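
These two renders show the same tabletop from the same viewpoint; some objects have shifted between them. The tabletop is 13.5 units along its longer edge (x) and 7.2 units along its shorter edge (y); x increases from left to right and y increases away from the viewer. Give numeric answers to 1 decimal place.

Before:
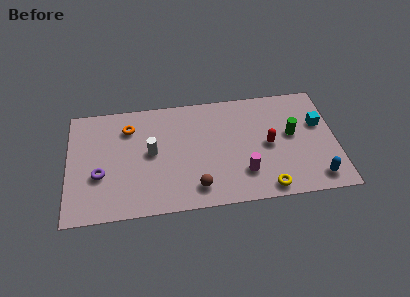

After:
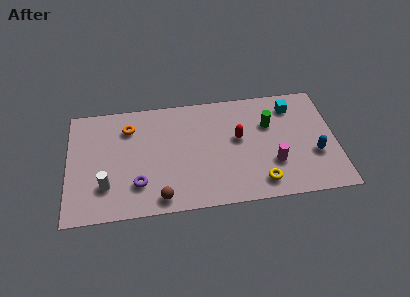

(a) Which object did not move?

the orange torus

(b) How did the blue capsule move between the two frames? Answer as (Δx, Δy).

(0.0, 1.5)

From the two frames, the blue capsule sits at roughly (12.4, 1.1) before and (12.4, 2.6) after.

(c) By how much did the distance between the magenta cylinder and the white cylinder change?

+3.4

The distance was about 5.0 in the first image and 8.4 in the second, so they moved 3.4 units further apart.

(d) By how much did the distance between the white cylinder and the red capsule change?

+1.1

The distance was about 5.9 in the first image and 7.0 in the second, so they moved 1.1 units further apart.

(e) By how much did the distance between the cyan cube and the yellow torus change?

+0.3

The distance was about 4.6 in the first image and 4.9 in the second, so they moved 0.3 units further apart.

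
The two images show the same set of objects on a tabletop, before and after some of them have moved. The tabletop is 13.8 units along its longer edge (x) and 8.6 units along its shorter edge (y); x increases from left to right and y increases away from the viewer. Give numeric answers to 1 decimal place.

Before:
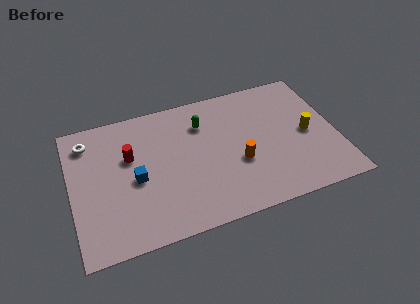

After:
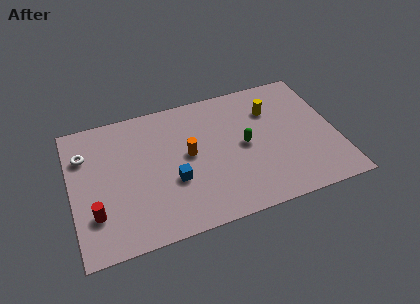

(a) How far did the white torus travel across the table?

0.8

The white torus was near (1.0, 7.0) before and (0.8, 6.2) after, so it travelled √(0.2² + 0.8²) ≈ 0.8 units.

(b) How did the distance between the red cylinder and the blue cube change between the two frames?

+2.7

The distance was about 1.5 in the first image and 4.2 in the second, so they moved 2.7 units further apart.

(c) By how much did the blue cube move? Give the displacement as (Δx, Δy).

(1.9, -0.7)

The blue cube started near (3.3, 3.9) and ended near (5.2, 3.2).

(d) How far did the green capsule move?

2.9

The green capsule moved from about (7.0, 6.4) to (9.0, 4.3), a distance of √(2.0² + 2.1²) ≈ 2.9.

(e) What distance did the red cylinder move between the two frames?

3.6

The red cylinder moved from about (3.1, 5.4) to (1.1, 2.4), a distance of √(2.0² + 3.0²) ≈ 3.6.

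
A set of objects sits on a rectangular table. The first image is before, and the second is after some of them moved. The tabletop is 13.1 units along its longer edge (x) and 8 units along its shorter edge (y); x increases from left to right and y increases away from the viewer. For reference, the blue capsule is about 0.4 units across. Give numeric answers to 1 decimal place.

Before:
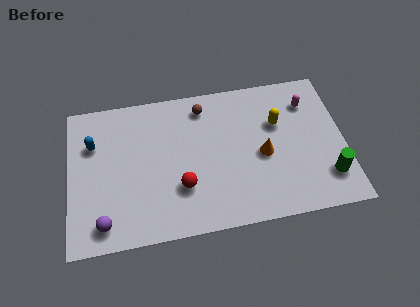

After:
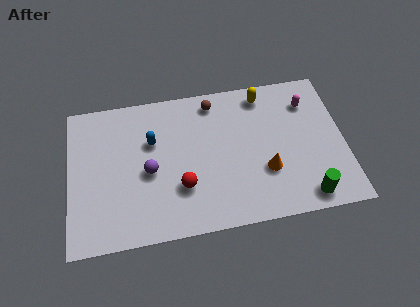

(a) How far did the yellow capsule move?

1.8

The yellow capsule moved from about (10.0, 5.2) to (9.4, 6.9), a distance of √(0.6² + 1.7²) ≈ 1.8.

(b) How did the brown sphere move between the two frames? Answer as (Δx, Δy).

(0.5, 0.2)

The brown sphere was at about (6.5, 6.7) and moved to about (7.0, 6.9).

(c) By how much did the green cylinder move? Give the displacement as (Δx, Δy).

(-1.1, -0.9)

The green cylinder started near (12.2, 1.9) and ended near (11.1, 1.0).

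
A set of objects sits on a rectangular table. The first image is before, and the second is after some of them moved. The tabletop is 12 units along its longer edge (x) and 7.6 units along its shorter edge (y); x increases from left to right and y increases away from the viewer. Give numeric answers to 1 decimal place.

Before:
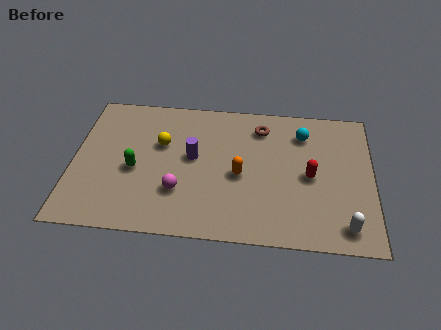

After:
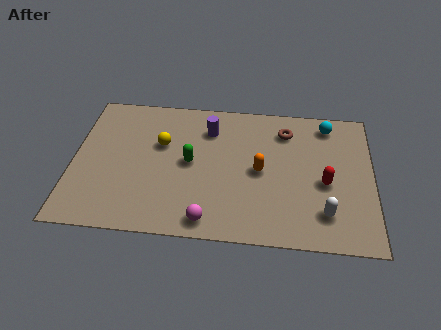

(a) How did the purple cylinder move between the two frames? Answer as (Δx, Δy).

(0.6, 1.6)

From the two frames, the purple cylinder sits at roughly (4.8, 4.2) before and (5.4, 5.8) after.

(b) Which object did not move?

the yellow sphere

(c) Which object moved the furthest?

the green capsule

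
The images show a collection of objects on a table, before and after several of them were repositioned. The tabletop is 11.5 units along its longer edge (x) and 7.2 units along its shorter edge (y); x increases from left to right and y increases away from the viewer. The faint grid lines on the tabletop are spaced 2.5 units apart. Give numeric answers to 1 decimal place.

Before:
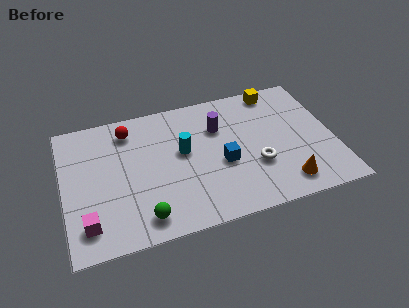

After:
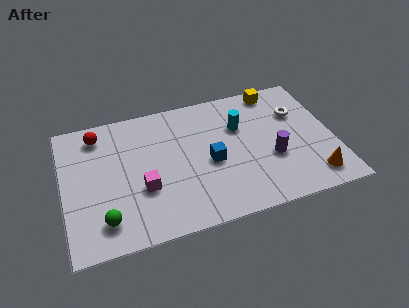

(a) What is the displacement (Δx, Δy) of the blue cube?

(-0.5, 0.2)

The blue cube was at about (6.7, 3.0) and moved to about (6.2, 3.2).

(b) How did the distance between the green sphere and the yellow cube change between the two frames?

+1.1

They were about 8.1 units apart before and 9.2 after — 1.1 units further apart.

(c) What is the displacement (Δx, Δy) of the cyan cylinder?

(2.5, 0.7)

From the two frames, the cyan cylinder sits at roughly (5.1, 4.1) before and (7.6, 4.8) after.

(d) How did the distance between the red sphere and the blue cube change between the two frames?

+0.6

Before: roughly 4.8 units apart; after: 5.4. That's 0.6 units further apart.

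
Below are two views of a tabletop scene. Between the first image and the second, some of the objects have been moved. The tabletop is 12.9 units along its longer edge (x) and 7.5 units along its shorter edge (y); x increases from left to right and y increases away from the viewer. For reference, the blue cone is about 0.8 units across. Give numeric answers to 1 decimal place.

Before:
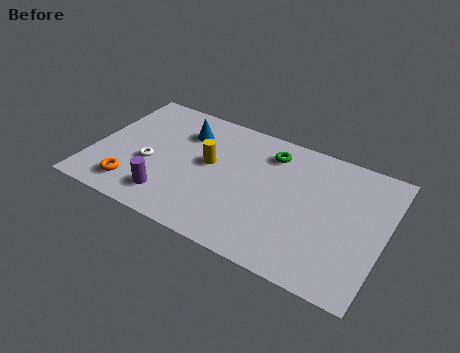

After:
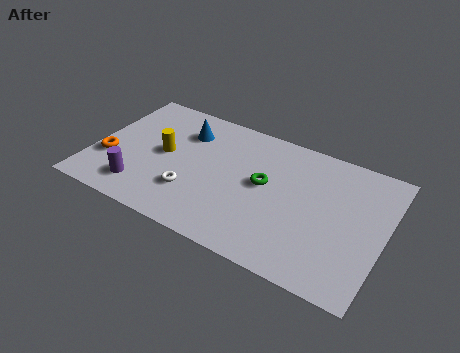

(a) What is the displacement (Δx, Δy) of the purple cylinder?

(-1.3, 0.0)

From the two frames, the purple cylinder sits at roughly (3.7, 1.5) before and (2.4, 1.5) after.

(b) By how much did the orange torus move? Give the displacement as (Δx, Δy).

(-1.3, 1.2)

The orange torus started near (2.1, 1.4) and ended near (0.8, 2.6).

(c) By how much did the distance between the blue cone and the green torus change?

+0.3

Before: roughly 3.8 units apart; after: 4.1. That's 0.3 units further apart.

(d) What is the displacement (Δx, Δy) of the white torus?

(2.0, -0.8)

The white torus was at about (2.6, 3.0) and moved to about (4.6, 2.2).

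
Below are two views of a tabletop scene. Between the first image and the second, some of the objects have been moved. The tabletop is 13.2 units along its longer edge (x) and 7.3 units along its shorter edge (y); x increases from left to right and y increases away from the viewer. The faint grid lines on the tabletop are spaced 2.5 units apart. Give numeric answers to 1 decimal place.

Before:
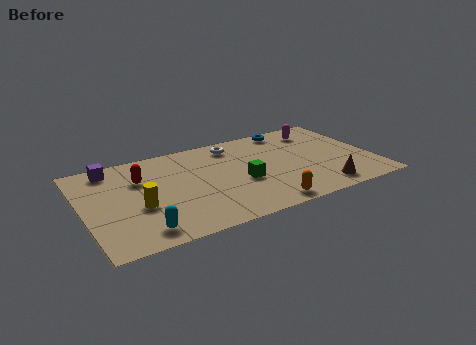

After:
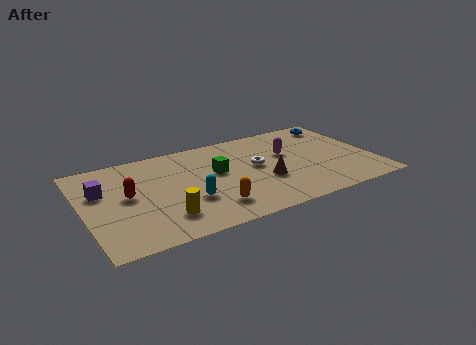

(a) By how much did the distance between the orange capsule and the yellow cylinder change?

-3.7

The distance was about 5.8 in the first image and 2.1 in the second, so they moved 3.7 units closer together.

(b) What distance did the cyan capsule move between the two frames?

2.7

From (2.3, 1.1) to (4.6, 2.5), the cyan capsule covered √(2.3² + 1.4²) ≈ 2.7 units.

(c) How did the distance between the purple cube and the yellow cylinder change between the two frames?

+0.4

They were about 3.5 units apart before and 3.9 after — 0.4 units further apart.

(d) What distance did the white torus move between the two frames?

2.2

The white torus moved from about (7.1, 6.1) to (7.9, 4.0), a distance of √(0.8² + 2.1²) ≈ 2.2.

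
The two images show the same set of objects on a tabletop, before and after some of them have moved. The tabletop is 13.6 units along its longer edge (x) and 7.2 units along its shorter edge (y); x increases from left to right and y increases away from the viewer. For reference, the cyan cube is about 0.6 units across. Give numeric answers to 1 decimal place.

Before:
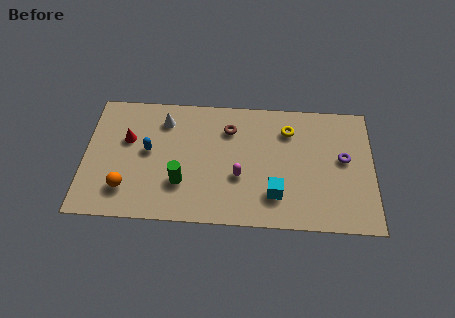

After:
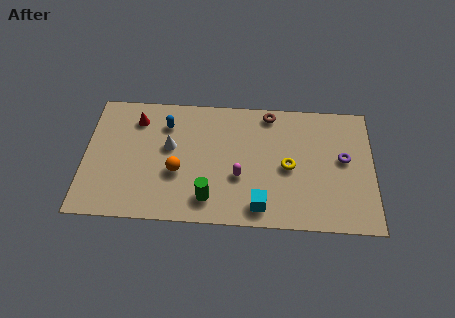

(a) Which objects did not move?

the magenta capsule and the purple torus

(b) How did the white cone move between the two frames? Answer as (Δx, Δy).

(0.3, -1.5)

The white cone started near (3.7, 5.7) and ended near (4.0, 4.2).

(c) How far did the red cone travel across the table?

1.3

The red cone was near (2.0, 4.5) before and (2.4, 5.7) after, so it travelled √(0.4² + 1.2²) ≈ 1.3 units.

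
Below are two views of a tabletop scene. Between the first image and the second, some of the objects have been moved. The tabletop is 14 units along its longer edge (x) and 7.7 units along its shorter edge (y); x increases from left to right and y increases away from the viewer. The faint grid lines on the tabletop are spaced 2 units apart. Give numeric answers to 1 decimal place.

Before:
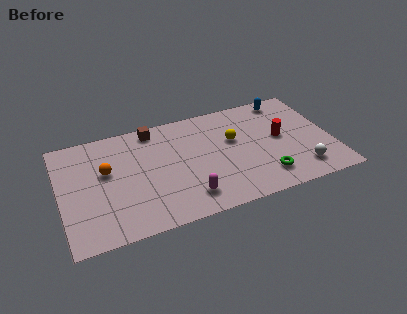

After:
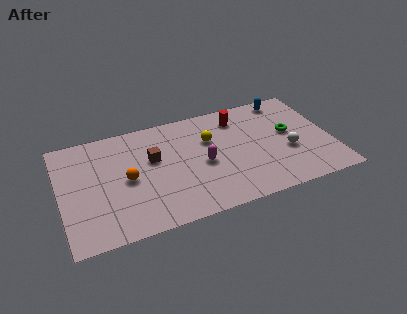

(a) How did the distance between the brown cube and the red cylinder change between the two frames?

-2.1

They were about 6.9 units apart before and 4.8 after — 2.1 units closer together.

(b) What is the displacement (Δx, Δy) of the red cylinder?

(-2.0, 2.1)

The red cylinder was at about (11.4, 4.1) and moved to about (9.4, 6.2).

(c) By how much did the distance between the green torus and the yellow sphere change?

+0.8

They were about 3.4 units apart before and 4.2 after — 0.8 units further apart.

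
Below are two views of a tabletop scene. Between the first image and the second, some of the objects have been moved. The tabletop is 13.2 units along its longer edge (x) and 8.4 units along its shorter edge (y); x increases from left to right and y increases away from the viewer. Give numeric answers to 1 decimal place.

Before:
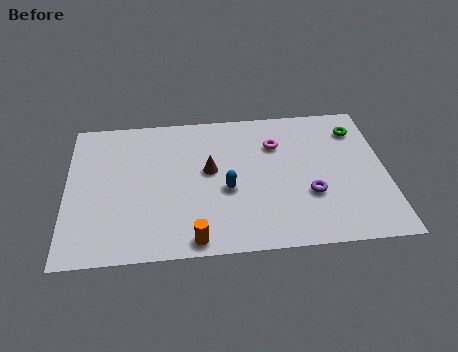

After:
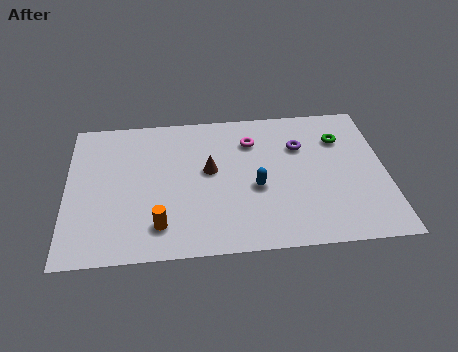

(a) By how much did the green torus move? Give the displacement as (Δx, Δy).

(-0.7, -0.5)

The green torus was at about (12.1, 6.6) and moved to about (11.4, 6.1).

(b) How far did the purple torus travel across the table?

2.9

The purple torus was near (10.0, 2.9) before and (9.7, 5.8) after, so it travelled √(0.3² + 2.9²) ≈ 2.9 units.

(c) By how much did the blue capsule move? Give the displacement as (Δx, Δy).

(1.2, 0.0)

The blue capsule started near (6.6, 3.5) and ended near (7.8, 3.5).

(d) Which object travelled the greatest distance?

the purple torus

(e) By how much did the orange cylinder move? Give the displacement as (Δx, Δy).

(-1.4, 0.9)

From the two frames, the orange cylinder sits at roughly (5.2, 0.8) before and (3.8, 1.7) after.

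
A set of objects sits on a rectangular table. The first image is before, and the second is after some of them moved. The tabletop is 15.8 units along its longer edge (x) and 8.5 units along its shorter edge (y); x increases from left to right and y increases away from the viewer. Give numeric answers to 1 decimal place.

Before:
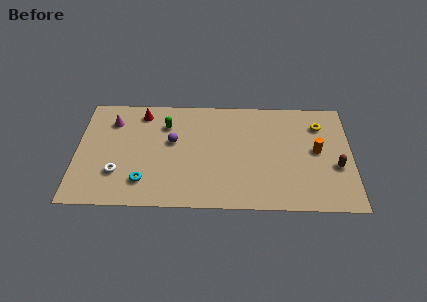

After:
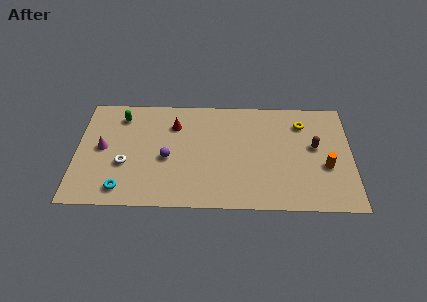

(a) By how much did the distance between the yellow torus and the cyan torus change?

+0.5

Before: roughly 11.1 units apart; after: 11.6. That's 0.5 units further apart.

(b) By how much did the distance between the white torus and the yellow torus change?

-1.5

The distance was about 12.3 in the first image and 10.8 in the second, so they moved 1.5 units closer together.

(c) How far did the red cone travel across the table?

2.1

The red cone was near (3.7, 7.2) before and (5.6, 6.3) after, so it travelled √(1.9² + 0.9²) ≈ 2.1 units.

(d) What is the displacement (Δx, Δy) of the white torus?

(0.4, 0.7)

The white torus was at about (2.4, 2.5) and moved to about (2.8, 3.2).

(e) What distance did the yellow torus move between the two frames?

1.0

The yellow torus moved from about (14.0, 6.5) to (13.0, 6.6), a distance of √(1.0² + 0.1²) ≈ 1.0.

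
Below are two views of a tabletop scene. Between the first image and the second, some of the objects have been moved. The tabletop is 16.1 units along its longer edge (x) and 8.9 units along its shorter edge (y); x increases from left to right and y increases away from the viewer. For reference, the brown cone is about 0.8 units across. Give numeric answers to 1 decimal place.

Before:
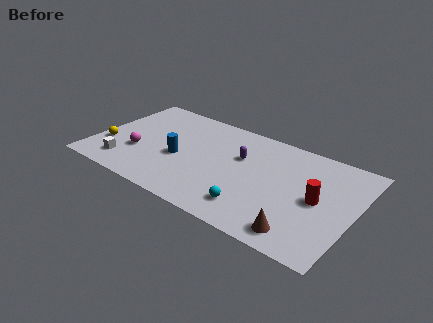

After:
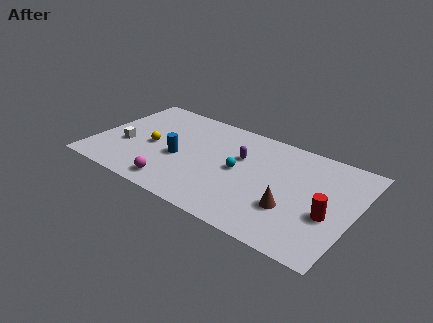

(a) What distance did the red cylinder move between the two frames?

1.2

The red cylinder moved from about (13.9, 4.4) to (14.7, 3.5), a distance of √(0.8² + 0.9²) ≈ 1.2.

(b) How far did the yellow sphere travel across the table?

2.9

The yellow sphere moved from about (0.9, 2.9) to (3.5, 4.1), a distance of √(2.6² + 1.2²) ≈ 2.9.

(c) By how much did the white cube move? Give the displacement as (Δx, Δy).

(-0.3, 1.7)

From the two frames, the white cube sits at roughly (2.2, 1.7) before and (1.9, 3.4) after.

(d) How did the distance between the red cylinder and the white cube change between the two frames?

+0.8

They were about 12.0 units apart before and 12.8 after — 0.8 units further apart.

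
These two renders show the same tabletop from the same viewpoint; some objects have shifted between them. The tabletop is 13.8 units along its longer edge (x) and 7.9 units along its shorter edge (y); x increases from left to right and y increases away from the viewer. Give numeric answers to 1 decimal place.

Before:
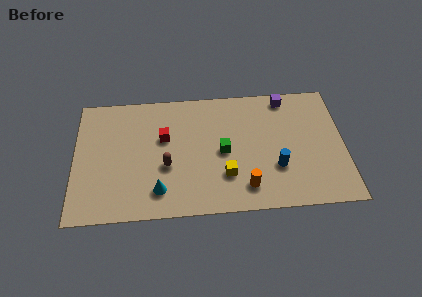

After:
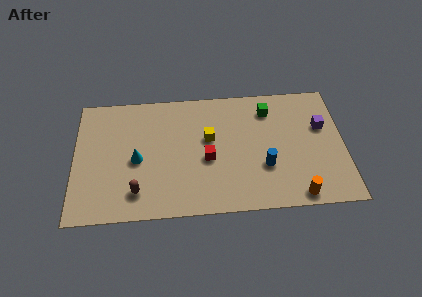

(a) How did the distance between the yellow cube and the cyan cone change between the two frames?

+0.4

Before: roughly 3.5 units apart; after: 3.9. That's 0.4 units further apart.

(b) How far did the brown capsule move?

2.1

The brown capsule moved from about (4.7, 3.1) to (3.2, 1.6), a distance of √(1.5² + 1.5²) ≈ 2.1.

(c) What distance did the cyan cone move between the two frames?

2.3

From (4.3, 1.6) to (3.2, 3.6), the cyan cone covered √(1.1² + 2.0²) ≈ 2.3 units.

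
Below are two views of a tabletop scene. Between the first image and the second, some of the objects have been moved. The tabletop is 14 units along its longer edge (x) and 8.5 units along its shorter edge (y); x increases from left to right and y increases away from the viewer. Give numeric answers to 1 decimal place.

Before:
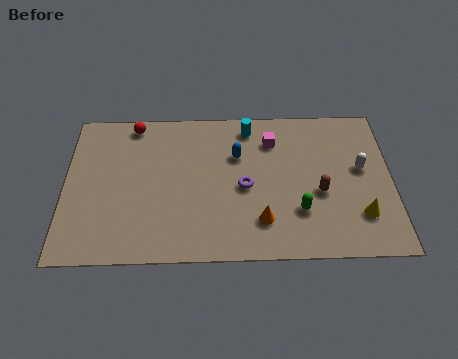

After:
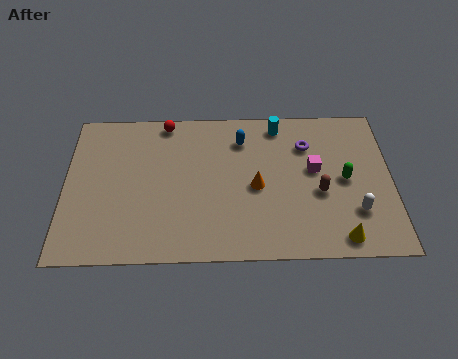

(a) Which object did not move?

the brown capsule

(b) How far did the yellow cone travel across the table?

1.5

From (12.6, 2.2) to (11.7, 1.0), the yellow cone covered √(0.9² + 1.2²) ≈ 1.5 units.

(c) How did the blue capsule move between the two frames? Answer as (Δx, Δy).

(0.2, 0.9)

The blue capsule started near (7.4, 5.7) and ended near (7.6, 6.6).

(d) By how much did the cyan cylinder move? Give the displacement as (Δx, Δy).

(1.3, 0.1)

From the two frames, the cyan cylinder sits at roughly (7.9, 7.3) before and (9.2, 7.4) after.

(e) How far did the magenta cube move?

2.5

The magenta cube moved from about (8.9, 6.5) to (10.7, 4.8), a distance of √(1.8² + 1.7²) ≈ 2.5.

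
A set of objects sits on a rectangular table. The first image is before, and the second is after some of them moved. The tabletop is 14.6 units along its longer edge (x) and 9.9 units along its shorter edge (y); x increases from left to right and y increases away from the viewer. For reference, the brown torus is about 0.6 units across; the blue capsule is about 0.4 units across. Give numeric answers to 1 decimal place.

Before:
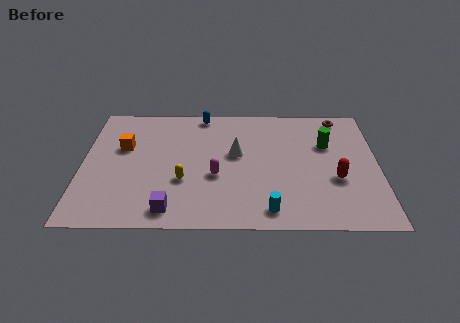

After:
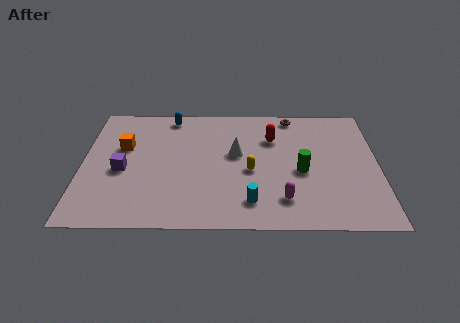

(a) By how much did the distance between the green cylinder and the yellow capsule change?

-5.2

They were about 7.7 units apart before and 2.5 after — 5.2 units closer together.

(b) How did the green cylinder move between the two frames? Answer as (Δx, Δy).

(-1.3, -2.2)

From the two frames, the green cylinder sits at roughly (12.1, 6.5) before and (10.8, 4.3) after.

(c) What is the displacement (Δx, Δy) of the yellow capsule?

(3.3, 0.8)

The yellow capsule was at about (5.0, 3.5) and moved to about (8.3, 4.3).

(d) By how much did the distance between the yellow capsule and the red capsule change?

-4.6

The distance was about 7.5 in the first image and 2.9 in the second, so they moved 4.6 units closer together.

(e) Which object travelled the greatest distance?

the red capsule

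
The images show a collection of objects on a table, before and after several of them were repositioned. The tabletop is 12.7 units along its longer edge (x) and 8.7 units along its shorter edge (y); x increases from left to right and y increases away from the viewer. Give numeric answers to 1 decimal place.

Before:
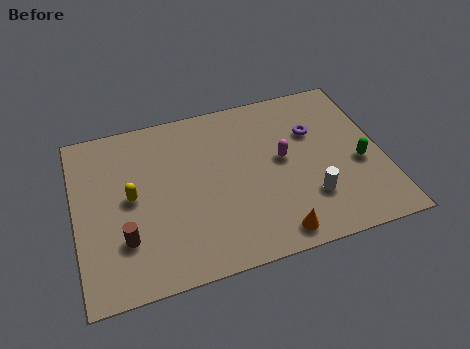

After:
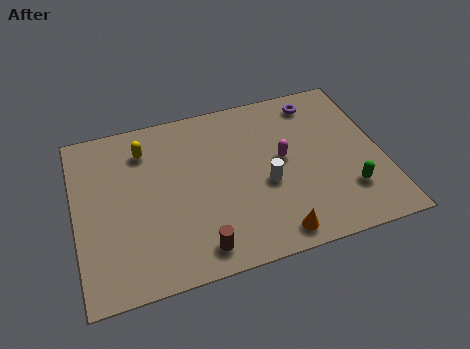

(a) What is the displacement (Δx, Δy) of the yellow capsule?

(0.7, 2.3)

The yellow capsule was at about (2.3, 4.5) and moved to about (3.0, 6.8).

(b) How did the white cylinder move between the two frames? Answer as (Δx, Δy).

(-1.7, 1.2)

The white cylinder was at about (9.5, 2.4) and moved to about (7.8, 3.6).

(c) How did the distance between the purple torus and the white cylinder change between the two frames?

+1.1

Before: roughly 3.4 units apart; after: 4.5. That's 1.1 units further apart.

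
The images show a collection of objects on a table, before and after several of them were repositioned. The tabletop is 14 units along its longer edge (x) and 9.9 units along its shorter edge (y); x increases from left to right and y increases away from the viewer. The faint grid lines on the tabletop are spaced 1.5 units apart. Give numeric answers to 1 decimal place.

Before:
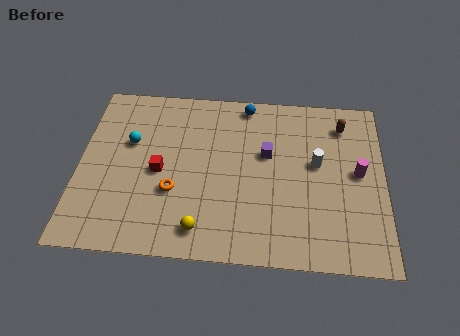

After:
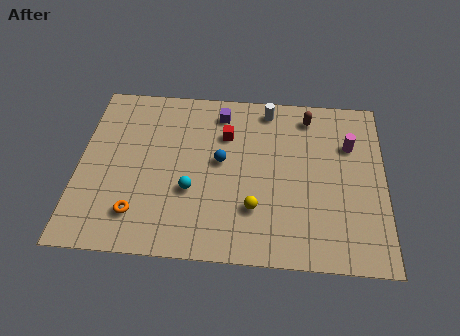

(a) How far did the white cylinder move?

3.9

The white cylinder was near (10.9, 5.6) before and (8.6, 8.7) after, so it travelled √(2.3² + 3.1²) ≈ 3.9 units.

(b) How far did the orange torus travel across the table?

2.1

The orange torus moved from about (4.4, 3.5) to (2.8, 2.1), a distance of √(1.6² + 1.4²) ≈ 2.1.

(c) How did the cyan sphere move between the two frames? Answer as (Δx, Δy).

(2.9, -2.6)

From the two frames, the cyan sphere sits at roughly (2.3, 6.2) before and (5.2, 3.6) after.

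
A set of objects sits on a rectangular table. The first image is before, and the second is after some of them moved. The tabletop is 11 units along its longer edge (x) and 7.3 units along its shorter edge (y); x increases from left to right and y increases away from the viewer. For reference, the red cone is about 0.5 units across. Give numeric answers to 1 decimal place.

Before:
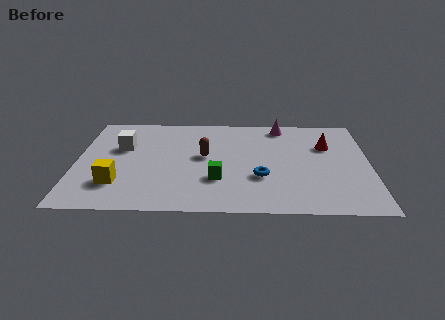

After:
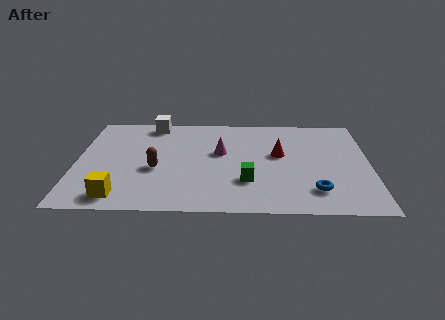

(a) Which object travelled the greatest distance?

the magenta cone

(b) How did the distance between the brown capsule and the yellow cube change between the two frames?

-1.4

They were about 3.8 units apart before and 2.4 after — 1.4 units closer together.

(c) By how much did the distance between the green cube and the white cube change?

+1.3

They were about 4.3 units apart before and 5.6 after — 1.3 units further apart.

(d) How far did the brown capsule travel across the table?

2.1

The brown capsule moved from about (4.8, 4.0) to (3.0, 3.0), a distance of √(1.8² + 1.0²) ≈ 2.1.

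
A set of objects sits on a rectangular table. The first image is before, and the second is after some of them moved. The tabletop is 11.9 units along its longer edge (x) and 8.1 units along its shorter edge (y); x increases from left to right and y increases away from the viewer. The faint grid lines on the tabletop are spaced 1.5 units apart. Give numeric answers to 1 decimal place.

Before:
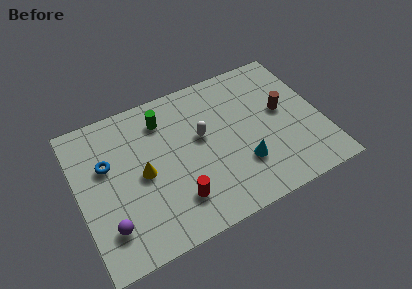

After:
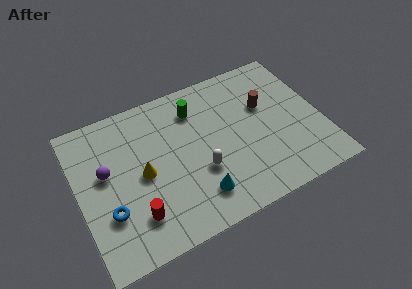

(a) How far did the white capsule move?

1.8

The white capsule moved from about (6.1, 4.7) to (5.8, 2.9), a distance of √(0.3² + 1.8²) ≈ 1.8.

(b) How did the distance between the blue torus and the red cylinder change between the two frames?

-3.0

Before: roughly 4.4 units apart; after: 1.4. That's 3.0 units closer together.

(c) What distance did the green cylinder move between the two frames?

1.6

The green cylinder moved from about (4.4, 6.4) to (6.0, 6.3), a distance of √(1.6² + 0.1²) ≈ 1.6.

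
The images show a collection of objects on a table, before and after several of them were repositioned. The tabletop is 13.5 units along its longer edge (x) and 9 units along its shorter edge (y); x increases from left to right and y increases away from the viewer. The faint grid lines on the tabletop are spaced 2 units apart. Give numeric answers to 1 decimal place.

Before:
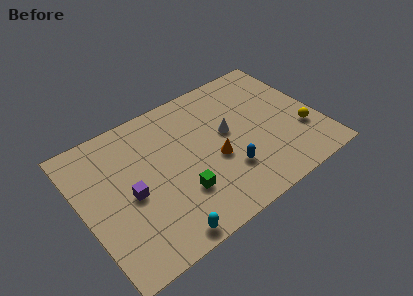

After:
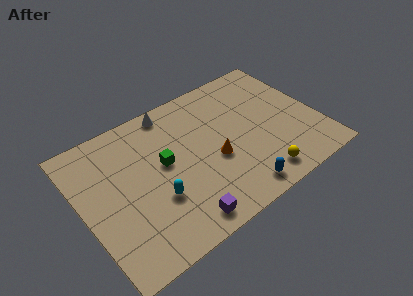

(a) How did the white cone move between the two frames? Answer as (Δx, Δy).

(-2.7, 3.1)

The white cone was at about (8.4, 5.0) and moved to about (5.7, 8.1).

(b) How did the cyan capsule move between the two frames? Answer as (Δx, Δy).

(0.1, 2.3)

From the two frames, the cyan capsule sits at roughly (3.8, 0.8) before and (3.9, 3.1) after.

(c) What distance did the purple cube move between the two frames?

3.8

From (2.6, 4.1) to (4.9, 1.1), the purple cube covered √(2.3² + 3.0²) ≈ 3.8 units.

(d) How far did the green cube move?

2.4

The green cube moved from about (5.2, 2.7) to (4.7, 5.0), a distance of √(0.5² + 2.3²) ≈ 2.4.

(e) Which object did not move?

the orange cone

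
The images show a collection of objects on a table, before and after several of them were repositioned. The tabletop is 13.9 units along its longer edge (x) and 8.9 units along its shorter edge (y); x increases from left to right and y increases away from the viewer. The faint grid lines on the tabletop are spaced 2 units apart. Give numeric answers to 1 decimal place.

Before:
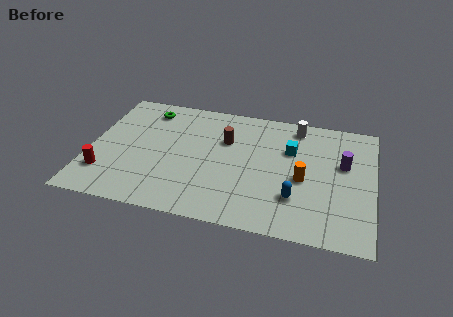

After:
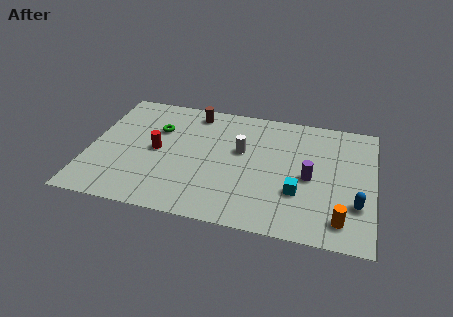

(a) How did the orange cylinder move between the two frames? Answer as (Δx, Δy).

(1.9, -2.4)

The orange cylinder started near (10.5, 3.9) and ended near (12.4, 1.5).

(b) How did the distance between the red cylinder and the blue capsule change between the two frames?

+0.6

Before: roughly 9.3 units apart; after: 9.9. That's 0.6 units further apart.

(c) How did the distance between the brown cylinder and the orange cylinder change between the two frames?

+5.3

The distance was about 4.4 in the first image and 9.7 in the second, so they moved 5.3 units further apart.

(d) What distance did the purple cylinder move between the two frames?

2.1

From (12.4, 5.4) to (10.8, 4.1), the purple cylinder covered √(1.6² + 1.3²) ≈ 2.1 units.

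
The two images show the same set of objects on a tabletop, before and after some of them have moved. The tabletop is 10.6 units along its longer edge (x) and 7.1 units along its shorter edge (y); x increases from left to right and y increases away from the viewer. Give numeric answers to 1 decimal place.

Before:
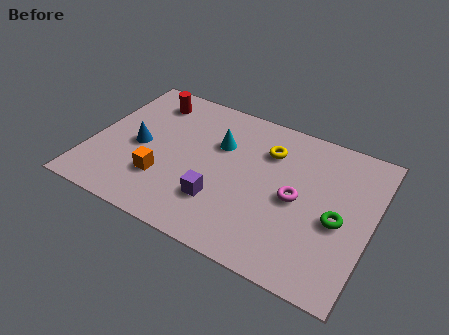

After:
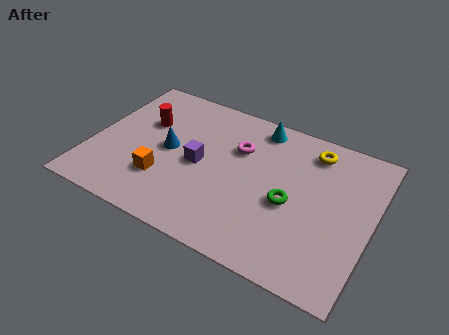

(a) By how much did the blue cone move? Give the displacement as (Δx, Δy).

(1.1, 0.3)

The blue cone started near (1.8, 3.3) and ended near (2.9, 3.6).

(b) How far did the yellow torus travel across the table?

1.7

The yellow torus moved from about (6.5, 5.2) to (8.1, 5.9), a distance of √(1.6² + 0.7²) ≈ 1.7.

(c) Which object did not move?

the orange cube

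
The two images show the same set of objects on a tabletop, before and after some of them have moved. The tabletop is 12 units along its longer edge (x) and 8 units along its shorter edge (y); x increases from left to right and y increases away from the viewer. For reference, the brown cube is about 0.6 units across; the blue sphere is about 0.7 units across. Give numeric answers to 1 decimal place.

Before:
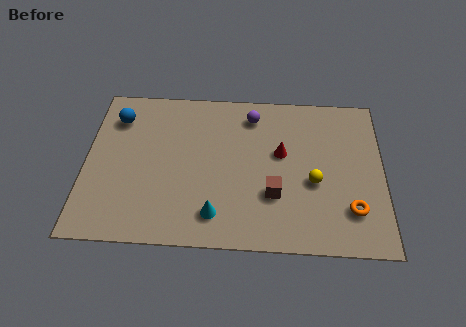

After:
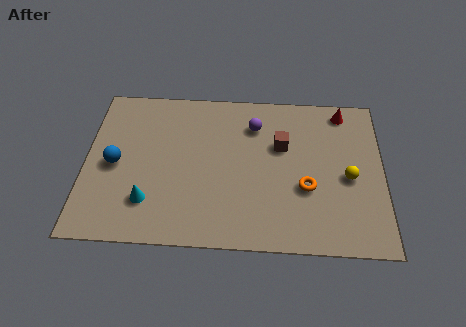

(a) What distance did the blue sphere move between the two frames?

2.4

The blue sphere was near (1.2, 6.2) before and (1.2, 3.8) after, so it travelled √(0.0² + 2.4²) ≈ 2.4 units.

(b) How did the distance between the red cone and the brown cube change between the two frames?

+1.0

The distance was about 2.1 in the first image and 3.1 in the second, so they moved 1.0 units further apart.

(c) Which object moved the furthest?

the red cone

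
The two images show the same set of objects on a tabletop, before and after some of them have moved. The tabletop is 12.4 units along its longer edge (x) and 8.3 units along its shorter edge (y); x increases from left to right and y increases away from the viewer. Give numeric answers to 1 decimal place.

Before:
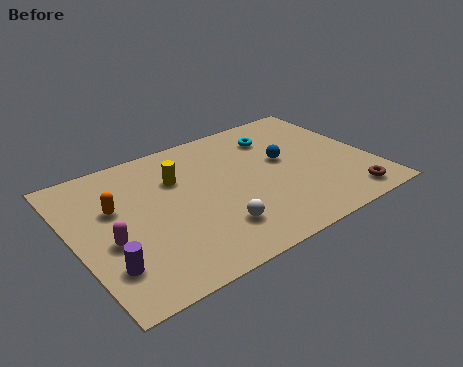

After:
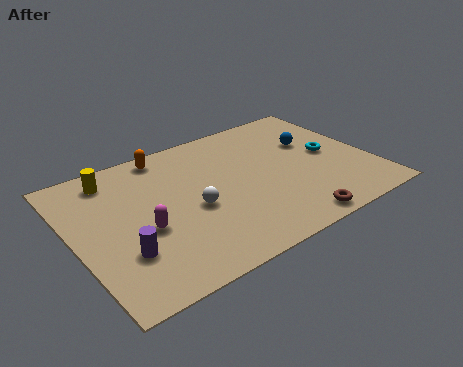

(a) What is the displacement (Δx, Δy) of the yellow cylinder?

(-2.5, 1.3)

The yellow cylinder was at about (4.5, 5.7) and moved to about (2.0, 7.0).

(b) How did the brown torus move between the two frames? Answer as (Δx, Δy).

(-2.5, -0.3)

The brown torus started near (10.9, 1.1) and ended near (8.4, 0.8).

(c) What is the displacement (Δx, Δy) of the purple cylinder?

(0.7, 0.4)

From the two frames, the purple cylinder sits at roughly (1.0, 2.1) before and (1.7, 2.5) after.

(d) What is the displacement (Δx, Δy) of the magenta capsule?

(1.4, 0.0)

The magenta capsule was at about (1.3, 3.4) and moved to about (2.7, 3.4).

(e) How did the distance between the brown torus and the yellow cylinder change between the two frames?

+1.0

They were about 7.9 units apart before and 8.9 after — 1.0 units further apart.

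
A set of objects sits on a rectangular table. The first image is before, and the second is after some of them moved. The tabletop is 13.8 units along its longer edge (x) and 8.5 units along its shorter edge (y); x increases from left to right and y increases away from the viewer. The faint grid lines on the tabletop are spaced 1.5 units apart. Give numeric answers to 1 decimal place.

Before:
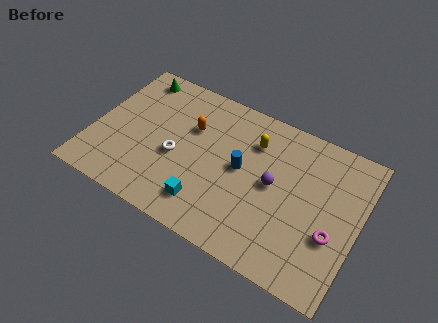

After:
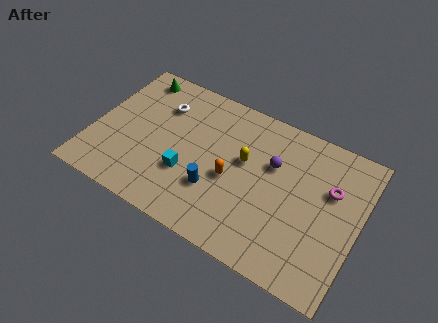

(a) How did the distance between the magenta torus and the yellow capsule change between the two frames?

-1.1

The distance was about 5.5 in the first image and 4.4 in the second, so they moved 1.1 units closer together.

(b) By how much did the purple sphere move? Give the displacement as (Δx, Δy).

(-0.2, 1.1)

From the two frames, the purple sphere sits at roughly (9.4, 4.4) before and (9.2, 5.5) after.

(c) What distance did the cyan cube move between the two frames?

1.7

The cyan cube moved from about (6.3, 1.7) to (5.1, 2.9), a distance of √(1.2² + 1.2²) ≈ 1.7.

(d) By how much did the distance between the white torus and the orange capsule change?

+2.7

Before: roughly 2.1 units apart; after: 4.8. That's 2.7 units further apart.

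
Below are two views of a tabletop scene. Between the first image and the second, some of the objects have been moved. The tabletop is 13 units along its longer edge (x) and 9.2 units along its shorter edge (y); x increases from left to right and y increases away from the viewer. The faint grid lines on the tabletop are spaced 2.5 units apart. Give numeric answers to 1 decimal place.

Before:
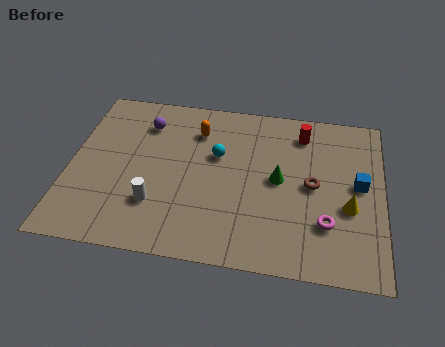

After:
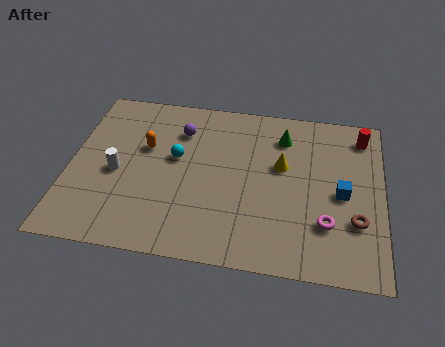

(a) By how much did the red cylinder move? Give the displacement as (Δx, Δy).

(2.5, 0.2)

The red cylinder was at about (9.6, 7.5) and moved to about (12.1, 7.7).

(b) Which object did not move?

the magenta torus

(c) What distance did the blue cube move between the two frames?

0.9

The blue cube moved from about (12.0, 4.9) to (11.3, 4.3), a distance of √(0.7² + 0.6²) ≈ 0.9.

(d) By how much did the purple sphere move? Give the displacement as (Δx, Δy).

(1.5, -0.2)

From the two frames, the purple sphere sits at roughly (3.0, 7.1) before and (4.5, 6.9) after.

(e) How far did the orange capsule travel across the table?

2.5

The orange capsule was near (5.2, 7.0) before and (3.1, 5.7) after, so it travelled √(2.1² + 1.3²) ≈ 2.5 units.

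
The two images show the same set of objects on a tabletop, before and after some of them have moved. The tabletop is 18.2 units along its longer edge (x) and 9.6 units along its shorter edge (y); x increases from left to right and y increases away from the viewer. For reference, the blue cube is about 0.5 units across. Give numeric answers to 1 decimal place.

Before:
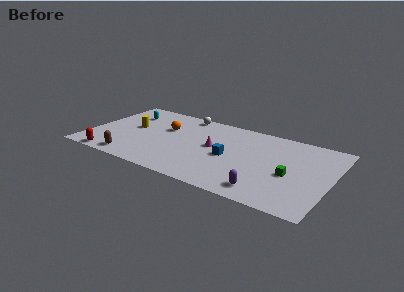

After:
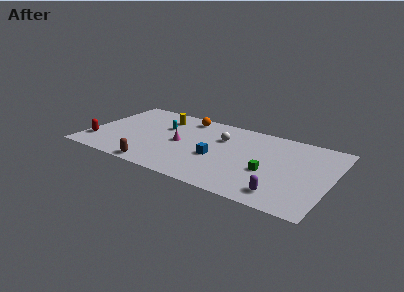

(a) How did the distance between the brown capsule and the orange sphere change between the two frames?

+2.2

They were about 5.3 units apart before and 7.5 after — 2.2 units further apart.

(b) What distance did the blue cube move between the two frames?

1.0

The blue cube was near (10.7, 4.4) before and (9.8, 3.9) after, so it travelled √(0.9² + 0.5²) ≈ 1.0 units.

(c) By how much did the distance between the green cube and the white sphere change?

-5.0

They were about 9.8 units apart before and 4.8 after — 5.0 units closer together.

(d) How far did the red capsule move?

2.1

The red capsule moved from about (2.2, 0.8) to (0.8, 2.3), a distance of √(1.4² + 1.5²) ≈ 2.1.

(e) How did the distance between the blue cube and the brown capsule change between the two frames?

-2.6

The distance was about 7.7 in the first image and 5.1 in the second, so they moved 2.6 units closer together.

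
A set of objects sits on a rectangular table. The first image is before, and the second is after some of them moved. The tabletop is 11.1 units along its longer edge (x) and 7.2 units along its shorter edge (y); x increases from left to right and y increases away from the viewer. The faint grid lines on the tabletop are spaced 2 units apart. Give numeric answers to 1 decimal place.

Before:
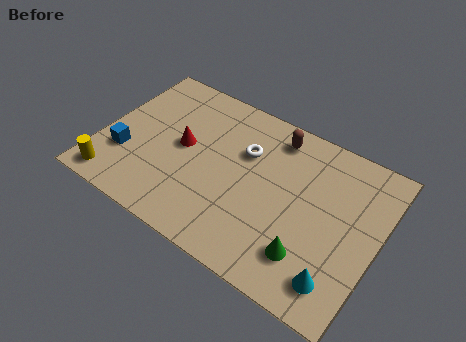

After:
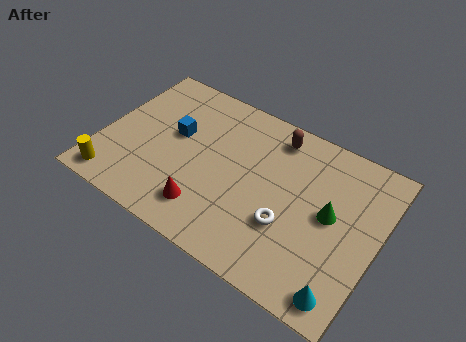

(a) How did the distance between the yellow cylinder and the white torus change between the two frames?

+0.9

Before: roughly 6.1 units apart; after: 7.0. That's 0.9 units further apart.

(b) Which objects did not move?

the yellow cylinder and the brown capsule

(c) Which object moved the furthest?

the white torus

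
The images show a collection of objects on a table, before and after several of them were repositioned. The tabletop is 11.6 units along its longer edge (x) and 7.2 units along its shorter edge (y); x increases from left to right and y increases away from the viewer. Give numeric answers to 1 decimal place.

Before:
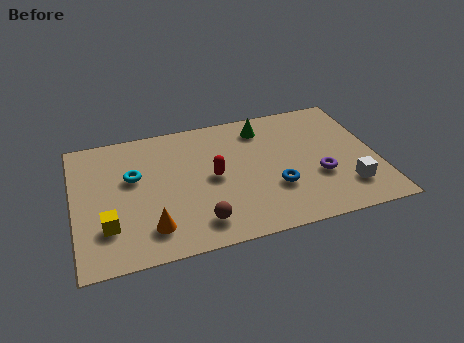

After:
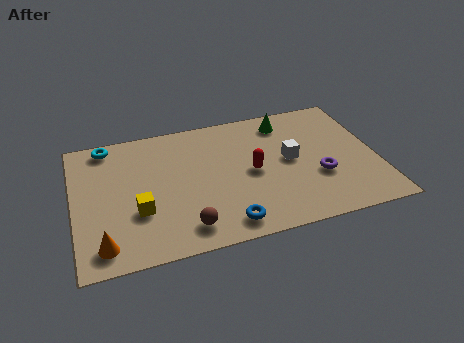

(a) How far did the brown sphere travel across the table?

0.5

From (4.6, 1.3) to (4.1, 1.2), the brown sphere covered √(0.5² + 0.1²) ≈ 0.5 units.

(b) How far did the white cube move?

2.9

From (10.3, 1.7) to (8.3, 3.8), the white cube covered √(2.0² + 2.1²) ≈ 2.9 units.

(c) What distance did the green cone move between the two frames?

0.9

From (7.4, 5.9) to (8.3, 6.0), the green cone covered √(0.9² + 0.1²) ≈ 0.9 units.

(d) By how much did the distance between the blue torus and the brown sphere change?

-1.7

They were about 3.2 units apart before and 1.5 after — 1.7 units closer together.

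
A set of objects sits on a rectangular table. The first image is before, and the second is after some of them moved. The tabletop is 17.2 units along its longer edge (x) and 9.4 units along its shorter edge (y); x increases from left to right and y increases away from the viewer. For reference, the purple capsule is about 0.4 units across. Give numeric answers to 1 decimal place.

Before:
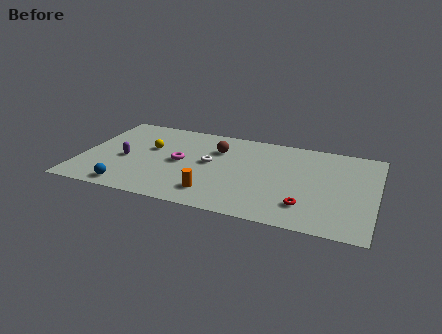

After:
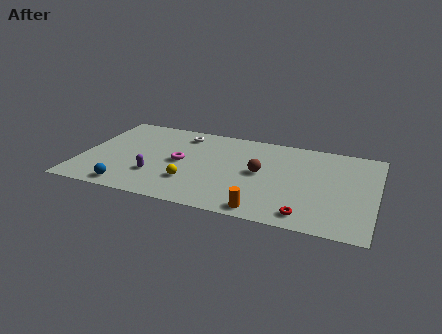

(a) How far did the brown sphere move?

3.2

From (7.8, 6.7) to (10.5, 4.9), the brown sphere covered √(2.7² + 1.8²) ≈ 3.2 units.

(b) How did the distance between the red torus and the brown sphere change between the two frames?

-2.5

The distance was about 7.1 in the first image and 4.6 in the second, so they moved 2.5 units closer together.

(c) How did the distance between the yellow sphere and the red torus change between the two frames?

-3.1

The distance was about 10.0 in the first image and 6.9 in the second, so they moved 3.1 units closer together.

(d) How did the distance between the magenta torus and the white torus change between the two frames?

+1.4

The distance was about 1.7 in the first image and 3.1 in the second, so they moved 1.4 units further apart.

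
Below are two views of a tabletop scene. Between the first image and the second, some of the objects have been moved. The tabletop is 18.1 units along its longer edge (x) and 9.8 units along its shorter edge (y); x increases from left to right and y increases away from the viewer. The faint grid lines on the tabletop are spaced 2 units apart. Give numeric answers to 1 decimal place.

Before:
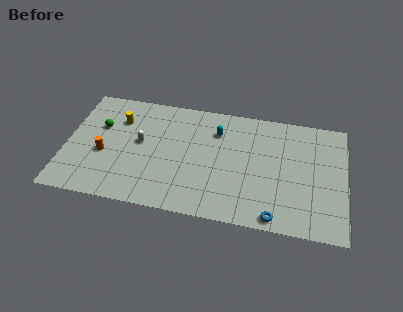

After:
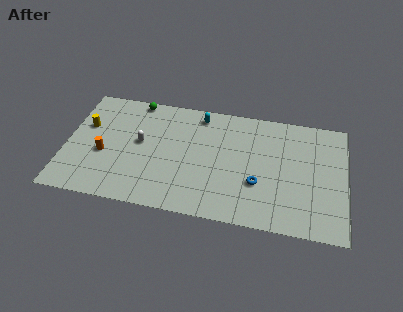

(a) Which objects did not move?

the white capsule and the orange cylinder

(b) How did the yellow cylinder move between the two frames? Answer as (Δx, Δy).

(-2.1, -0.9)

The yellow cylinder was at about (3.3, 7.1) and moved to about (1.2, 6.2).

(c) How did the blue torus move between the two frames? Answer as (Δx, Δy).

(-1.2, 2.5)

The blue torus started near (13.7, 0.9) and ended near (12.5, 3.4).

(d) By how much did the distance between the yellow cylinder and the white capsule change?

+1.4

Before: roughly 2.3 units apart; after: 3.7. That's 1.4 units further apart.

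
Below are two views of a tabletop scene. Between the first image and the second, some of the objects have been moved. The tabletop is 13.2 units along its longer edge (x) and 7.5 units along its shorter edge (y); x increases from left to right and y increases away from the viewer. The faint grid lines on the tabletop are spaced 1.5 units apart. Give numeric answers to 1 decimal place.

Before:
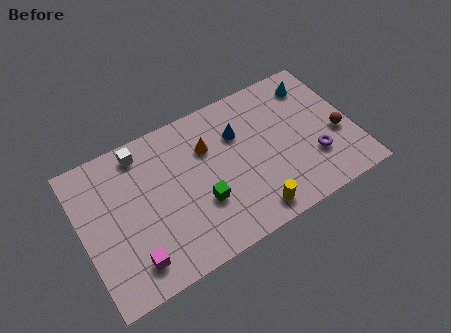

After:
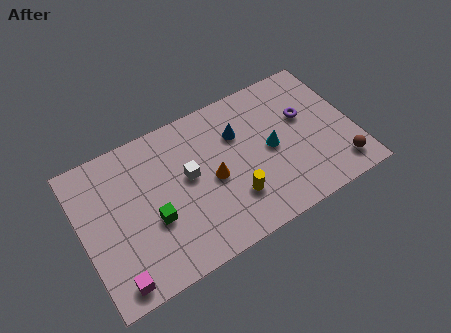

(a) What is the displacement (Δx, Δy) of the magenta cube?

(-0.9, -0.5)

The magenta cube was at about (2.1, 1.4) and moved to about (1.2, 0.9).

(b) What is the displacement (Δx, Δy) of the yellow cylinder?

(-0.7, 1.1)

The yellow cylinder started near (7.8, 1.0) and ended near (7.1, 2.1).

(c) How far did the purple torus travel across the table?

2.3

The purple torus was near (11.1, 2.3) before and (11.0, 4.6) after, so it travelled √(0.1² + 2.3²) ≈ 2.3 units.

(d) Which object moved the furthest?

the cyan cone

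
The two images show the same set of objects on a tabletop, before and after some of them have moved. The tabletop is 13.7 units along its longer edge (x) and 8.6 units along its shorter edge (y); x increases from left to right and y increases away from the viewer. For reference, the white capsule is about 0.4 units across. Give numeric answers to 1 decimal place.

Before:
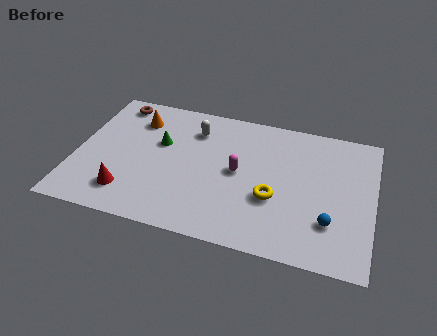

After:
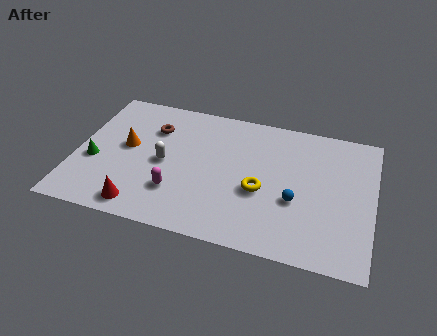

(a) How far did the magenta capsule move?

3.4

The magenta capsule was near (7.5, 4.4) before and (4.8, 2.4) after, so it travelled √(2.7² + 2.0²) ≈ 3.4 units.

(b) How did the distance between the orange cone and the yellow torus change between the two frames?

-1.0

They were about 7.4 units apart before and 6.4 after — 1.0 units closer together.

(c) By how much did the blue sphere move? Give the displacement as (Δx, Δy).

(-1.6, 0.9)

From the two frames, the blue sphere sits at roughly (11.8, 2.4) before and (10.2, 3.3) after.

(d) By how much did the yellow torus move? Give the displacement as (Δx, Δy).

(-0.6, 0.3)

From the two frames, the yellow torus sits at roughly (9.2, 3.2) before and (8.6, 3.5) after.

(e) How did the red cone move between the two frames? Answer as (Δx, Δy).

(0.7, -0.7)

From the two frames, the red cone sits at roughly (2.6, 1.8) before and (3.3, 1.1) after.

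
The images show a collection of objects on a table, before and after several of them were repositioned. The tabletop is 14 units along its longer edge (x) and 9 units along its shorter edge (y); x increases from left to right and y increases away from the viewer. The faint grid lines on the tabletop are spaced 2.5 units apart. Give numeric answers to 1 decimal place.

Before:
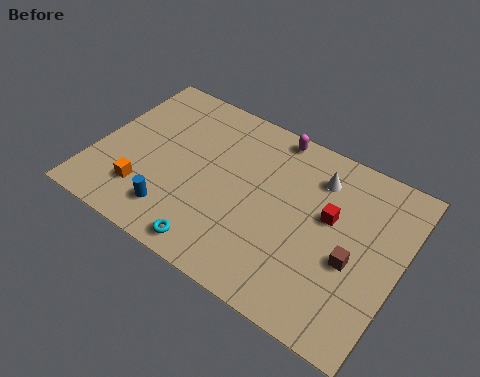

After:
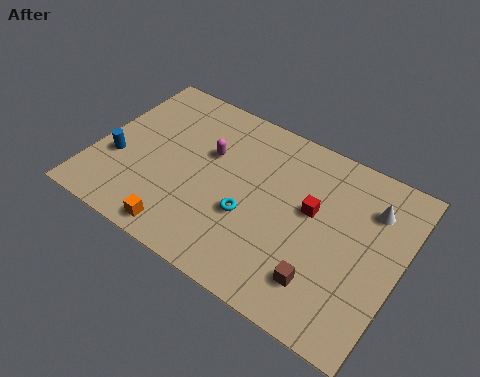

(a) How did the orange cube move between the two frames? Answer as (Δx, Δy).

(2.0, -1.2)

The orange cube was at about (2.6, 2.2) and moved to about (4.6, 1.0).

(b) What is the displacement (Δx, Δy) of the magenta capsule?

(-2.6, -2.5)

The magenta capsule was at about (7.6, 8.2) and moved to about (5.0, 5.7).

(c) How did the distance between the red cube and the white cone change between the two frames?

+1.0

Before: roughly 1.9 units apart; after: 2.9. That's 1.0 units further apart.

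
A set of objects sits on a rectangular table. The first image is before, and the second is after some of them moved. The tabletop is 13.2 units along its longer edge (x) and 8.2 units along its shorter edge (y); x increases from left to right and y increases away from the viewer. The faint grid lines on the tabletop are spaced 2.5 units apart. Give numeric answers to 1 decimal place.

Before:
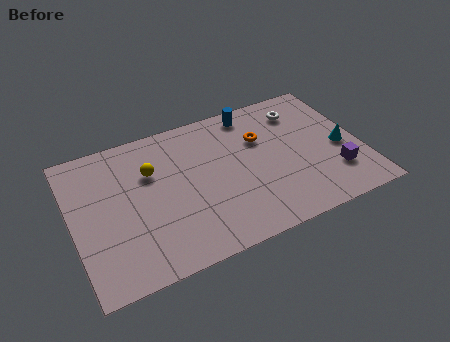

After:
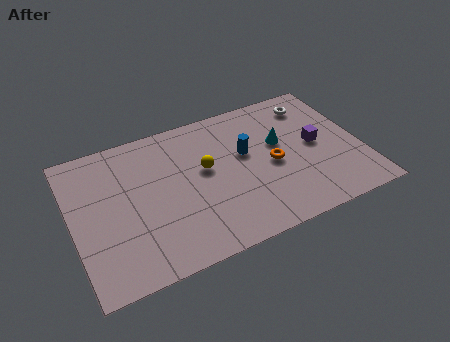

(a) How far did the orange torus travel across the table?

1.7

The orange torus was near (8.8, 5.5) before and (9.1, 3.8) after, so it travelled √(0.3² + 1.7²) ≈ 1.7 units.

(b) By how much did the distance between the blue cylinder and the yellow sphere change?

-3.3

They were about 5.2 units apart before and 1.9 after — 3.3 units closer together.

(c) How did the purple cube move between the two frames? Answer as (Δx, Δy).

(-0.6, 2.0)

From the two frames, the purple cube sits at roughly (11.8, 2.2) before and (11.2, 4.2) after.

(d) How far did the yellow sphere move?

2.5

The yellow sphere was near (3.7, 5.5) before and (6.1, 4.7) after, so it travelled √(2.4² + 0.8²) ≈ 2.5 units.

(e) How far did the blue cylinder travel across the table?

2.4

The blue cylinder was near (8.6, 7.2) before and (8.0, 4.9) after, so it travelled √(0.6² + 2.3²) ≈ 2.4 units.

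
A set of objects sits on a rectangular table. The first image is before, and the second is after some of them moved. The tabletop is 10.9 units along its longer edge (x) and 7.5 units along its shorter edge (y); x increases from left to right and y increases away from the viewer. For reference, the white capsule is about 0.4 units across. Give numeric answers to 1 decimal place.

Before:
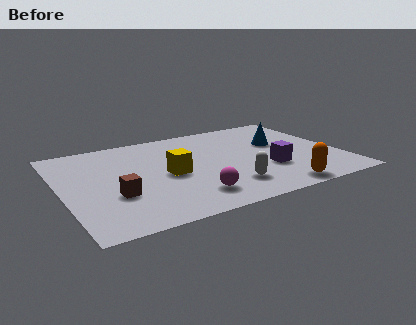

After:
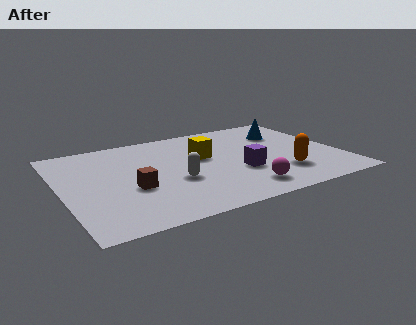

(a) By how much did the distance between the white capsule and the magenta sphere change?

+1.4

The distance was about 1.5 in the first image and 2.9 in the second, so they moved 1.4 units further apart.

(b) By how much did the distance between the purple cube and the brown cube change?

-1.8

Before: roughly 6.0 units apart; after: 4.2. That's 1.8 units closer together.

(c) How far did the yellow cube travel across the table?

1.8

From (4.1, 3.5) to (5.6, 4.5), the yellow cube covered √(1.5² + 1.0²) ≈ 1.8 units.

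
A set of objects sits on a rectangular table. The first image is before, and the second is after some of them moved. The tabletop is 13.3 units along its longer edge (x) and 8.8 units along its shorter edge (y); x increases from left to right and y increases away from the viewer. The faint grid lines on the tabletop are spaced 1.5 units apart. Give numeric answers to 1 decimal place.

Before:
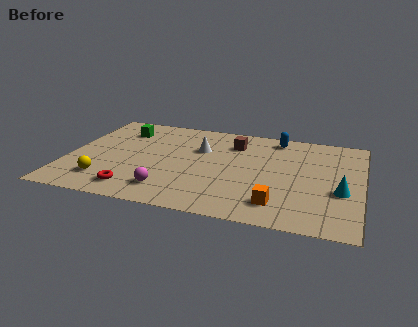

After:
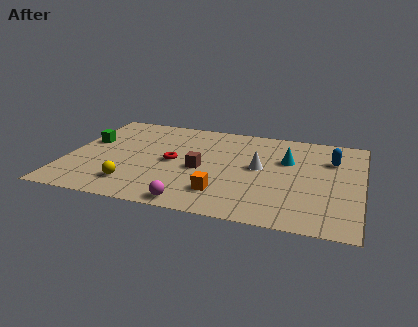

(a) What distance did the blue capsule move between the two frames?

3.0

From (9.3, 7.7) to (11.9, 6.2), the blue capsule covered √(2.6² + 1.5²) ≈ 3.0 units.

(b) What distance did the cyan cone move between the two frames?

3.4

The cyan cone moved from about (12.4, 3.4) to (9.9, 5.7), a distance of √(2.5² + 2.3²) ≈ 3.4.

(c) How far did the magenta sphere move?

1.5

From (4.8, 1.7) to (6.0, 0.8), the magenta sphere covered √(1.2² + 0.9²) ≈ 1.5 units.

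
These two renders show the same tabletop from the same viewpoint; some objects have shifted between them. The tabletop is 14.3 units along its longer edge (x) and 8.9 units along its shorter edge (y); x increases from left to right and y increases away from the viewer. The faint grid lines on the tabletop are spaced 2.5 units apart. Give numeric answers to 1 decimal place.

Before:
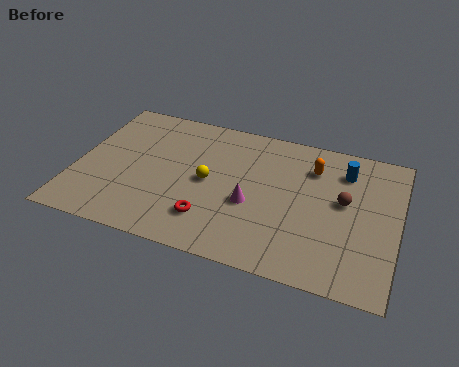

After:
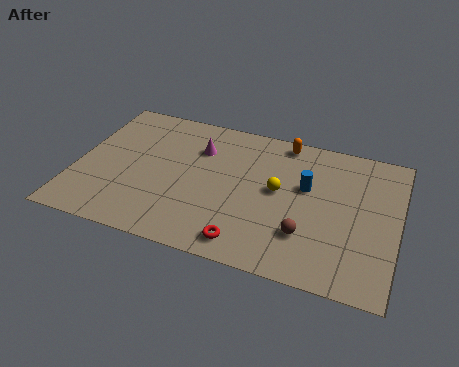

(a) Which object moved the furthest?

the magenta cone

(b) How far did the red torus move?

1.9

The red torus moved from about (6.2, 2.1) to (7.9, 1.2), a distance of √(1.7² + 0.9²) ≈ 1.9.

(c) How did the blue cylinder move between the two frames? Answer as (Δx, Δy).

(-1.6, -1.5)

The blue cylinder started near (11.8, 6.9) and ended near (10.2, 5.4).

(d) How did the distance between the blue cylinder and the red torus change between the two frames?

-2.6

The distance was about 7.4 in the first image and 4.8 in the second, so they moved 2.6 units closer together.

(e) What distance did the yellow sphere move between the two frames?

3.1

The yellow sphere was near (5.9, 4.4) before and (9.0, 4.8) after, so it travelled √(3.1² + 0.4²) ≈ 3.1 units.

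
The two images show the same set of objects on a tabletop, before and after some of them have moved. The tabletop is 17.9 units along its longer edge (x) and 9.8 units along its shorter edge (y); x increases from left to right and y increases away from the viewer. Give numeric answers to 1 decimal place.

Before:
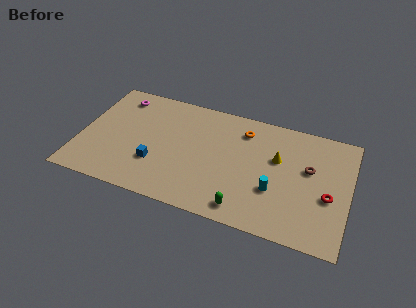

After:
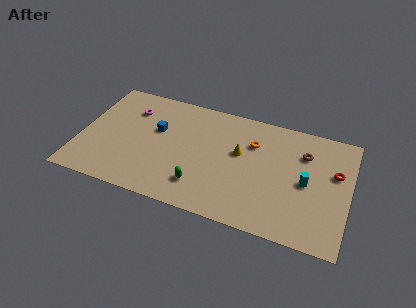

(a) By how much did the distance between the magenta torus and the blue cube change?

-3.6

The distance was about 5.9 in the first image and 2.3 in the second, so they moved 3.6 units closer together.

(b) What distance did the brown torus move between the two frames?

1.3

From (15.2, 5.9) to (14.8, 7.1), the brown torus covered √(0.4² + 1.2²) ≈ 1.3 units.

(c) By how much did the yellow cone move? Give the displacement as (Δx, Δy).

(-2.5, -0.3)

The yellow cone was at about (13.1, 6.1) and moved to about (10.6, 5.8).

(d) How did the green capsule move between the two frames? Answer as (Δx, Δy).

(-3.0, 0.9)

The green capsule started near (11.3, 1.3) and ended near (8.3, 2.2).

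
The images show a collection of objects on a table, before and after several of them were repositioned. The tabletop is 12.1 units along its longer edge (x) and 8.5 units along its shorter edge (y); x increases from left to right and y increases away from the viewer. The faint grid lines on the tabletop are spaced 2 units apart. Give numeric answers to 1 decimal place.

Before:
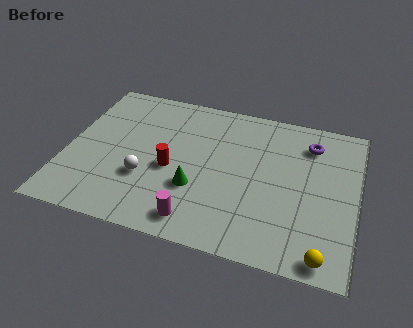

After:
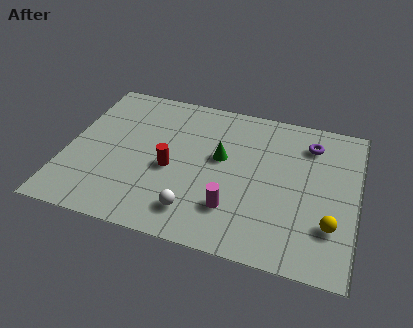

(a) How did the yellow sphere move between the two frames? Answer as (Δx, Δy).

(0.2, 1.6)

From the two frames, the yellow sphere sits at roughly (10.9, 0.8) before and (11.1, 2.4) after.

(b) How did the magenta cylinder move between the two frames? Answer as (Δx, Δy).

(1.4, 1.0)

The magenta cylinder was at about (5.7, 1.2) and moved to about (7.1, 2.2).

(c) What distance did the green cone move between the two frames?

2.2

The green cone moved from about (5.5, 2.9) to (6.4, 4.9), a distance of √(0.9² + 2.0²) ≈ 2.2.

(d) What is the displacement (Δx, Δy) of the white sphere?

(2.2, -1.3)

The white sphere started near (3.4, 2.9) and ended near (5.6, 1.6).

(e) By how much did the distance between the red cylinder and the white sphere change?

+1.1

Before: roughly 1.3 units apart; after: 2.4. That's 1.1 units further apart.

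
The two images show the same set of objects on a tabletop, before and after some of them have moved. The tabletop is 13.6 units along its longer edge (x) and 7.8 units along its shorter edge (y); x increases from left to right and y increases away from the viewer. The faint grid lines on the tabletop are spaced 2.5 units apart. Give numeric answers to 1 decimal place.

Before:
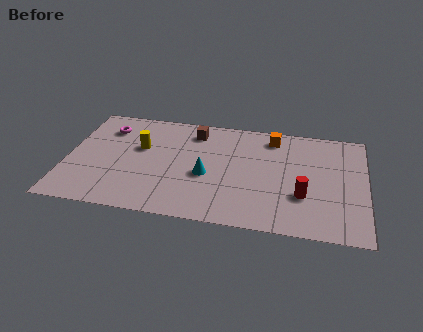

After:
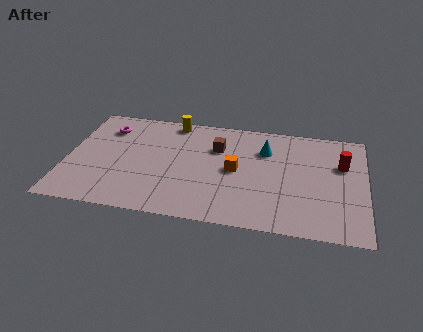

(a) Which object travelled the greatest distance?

the cyan cone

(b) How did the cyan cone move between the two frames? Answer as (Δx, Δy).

(2.6, 2.3)

From the two frames, the cyan cone sits at roughly (6.4, 3.3) before and (9.0, 5.6) after.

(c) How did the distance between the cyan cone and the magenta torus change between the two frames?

+1.9

They were about 5.4 units apart before and 7.3 after — 1.9 units further apart.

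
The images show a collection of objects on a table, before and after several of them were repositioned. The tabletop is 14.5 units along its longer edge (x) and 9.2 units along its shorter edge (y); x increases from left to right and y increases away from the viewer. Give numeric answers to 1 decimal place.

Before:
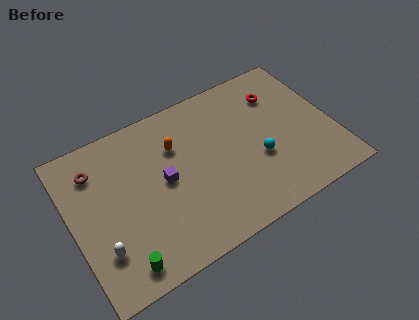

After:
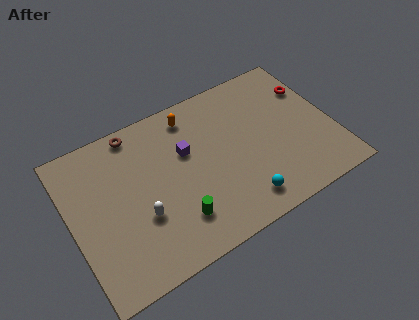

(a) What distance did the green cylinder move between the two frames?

3.4

The green cylinder was near (2.2, 1.2) before and (5.4, 2.2) after, so it travelled √(3.2² + 1.0²) ≈ 3.4 units.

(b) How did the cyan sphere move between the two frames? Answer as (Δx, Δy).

(-1.3, -2.0)

From the two frames, the cyan sphere sits at roughly (10.2, 3.5) before and (8.9, 1.5) after.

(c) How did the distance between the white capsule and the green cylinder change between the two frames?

+0.5

They were about 1.6 units apart before and 2.1 after — 0.5 units further apart.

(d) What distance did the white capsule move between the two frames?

2.4

The white capsule was near (1.3, 2.5) before and (3.6, 3.3) after, so it travelled √(2.3² + 0.8²) ≈ 2.4 units.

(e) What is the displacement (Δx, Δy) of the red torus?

(1.8, -0.4)

From the two frames, the red torus sits at roughly (11.9, 6.9) before and (13.7, 6.5) after.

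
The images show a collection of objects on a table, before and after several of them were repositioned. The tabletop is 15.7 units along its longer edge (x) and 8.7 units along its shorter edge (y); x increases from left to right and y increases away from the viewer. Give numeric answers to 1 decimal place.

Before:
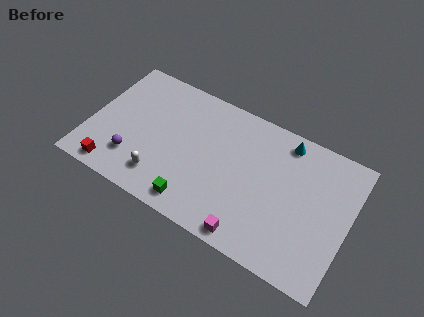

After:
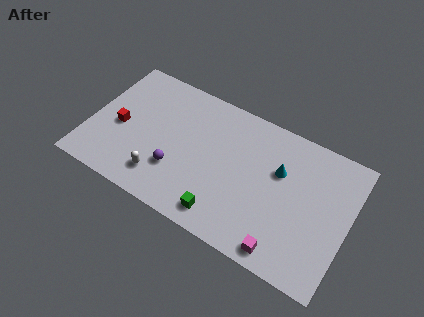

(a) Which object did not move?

the white capsule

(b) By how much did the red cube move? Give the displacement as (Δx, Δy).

(-0.1, 2.9)

From the two frames, the red cube sits at roughly (1.9, 1.0) before and (1.8, 3.9) after.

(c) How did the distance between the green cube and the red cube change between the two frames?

+2.3

They were about 5.0 units apart before and 7.3 after — 2.3 units further apart.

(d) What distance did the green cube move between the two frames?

1.7

The green cube was near (6.9, 1.2) before and (8.6, 1.3) after, so it travelled √(1.7² + 0.1²) ≈ 1.7 units.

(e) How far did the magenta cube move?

2.0

From (10.3, 0.9) to (12.3, 1.0), the magenta cube covered √(2.0² + 0.1²) ≈ 2.0 units.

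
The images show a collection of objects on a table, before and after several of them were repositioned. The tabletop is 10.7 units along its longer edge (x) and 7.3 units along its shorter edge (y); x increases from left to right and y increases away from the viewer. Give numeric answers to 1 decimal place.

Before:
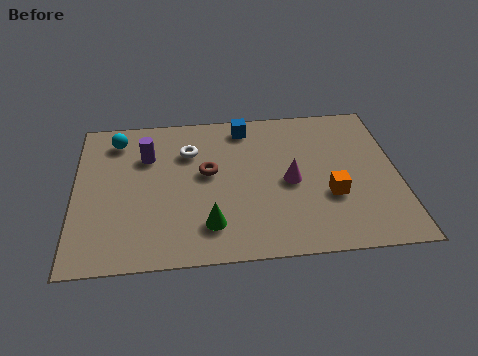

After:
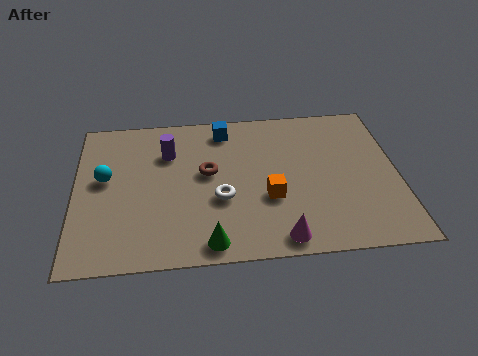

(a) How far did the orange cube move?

2.0

The orange cube moved from about (8.4, 2.6) to (6.4, 2.7), a distance of √(2.0² + 0.1²) ≈ 2.0.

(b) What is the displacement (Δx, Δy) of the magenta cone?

(-0.4, -2.6)

The magenta cone started near (7.1, 3.4) and ended near (6.7, 0.8).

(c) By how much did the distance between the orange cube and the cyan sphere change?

-2.2

Before: roughly 7.8 units apart; after: 5.6. That's 2.2 units closer together.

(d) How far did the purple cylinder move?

0.7

The purple cylinder moved from about (2.4, 5.1) to (3.1, 5.2), a distance of √(0.7² + 0.1²) ≈ 0.7.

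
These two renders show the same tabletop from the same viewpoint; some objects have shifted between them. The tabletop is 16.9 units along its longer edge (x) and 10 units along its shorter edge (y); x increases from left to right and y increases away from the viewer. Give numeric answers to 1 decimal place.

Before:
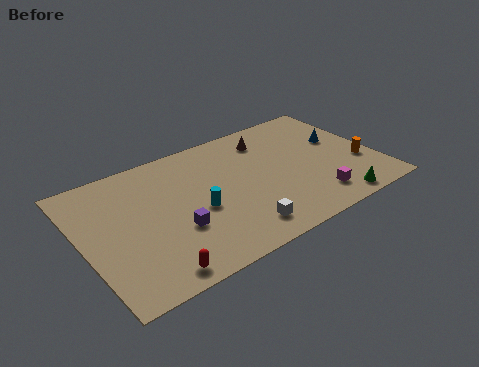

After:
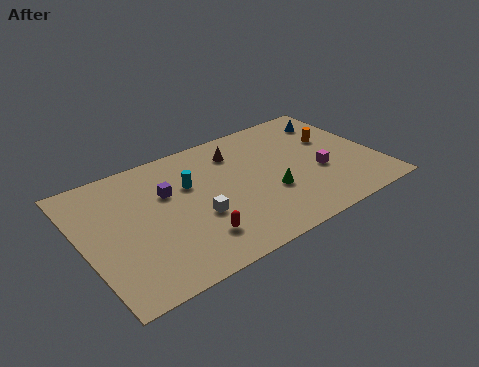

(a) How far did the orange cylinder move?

3.0

The orange cylinder moved from about (15.9, 3.5) to (14.8, 6.3), a distance of √(1.1² + 2.8²) ≈ 3.0.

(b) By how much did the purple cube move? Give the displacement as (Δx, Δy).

(0.0, 3.0)

From the two frames, the purple cube sits at roughly (5.0, 3.5) before and (5.0, 6.5) after.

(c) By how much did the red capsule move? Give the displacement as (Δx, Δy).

(2.6, 1.2)

From the two frames, the red capsule sits at roughly (3.3, 1.1) before and (5.9, 2.3) after.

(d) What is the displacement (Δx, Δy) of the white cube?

(-2.0, 2.1)

The white cube started near (8.3, 1.7) and ended near (6.3, 3.8).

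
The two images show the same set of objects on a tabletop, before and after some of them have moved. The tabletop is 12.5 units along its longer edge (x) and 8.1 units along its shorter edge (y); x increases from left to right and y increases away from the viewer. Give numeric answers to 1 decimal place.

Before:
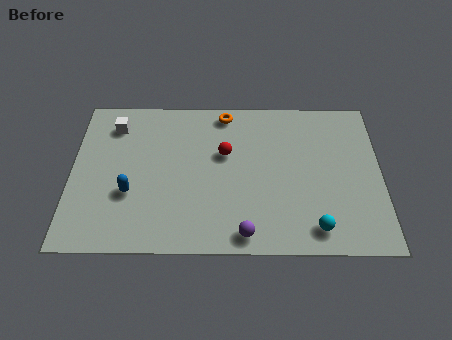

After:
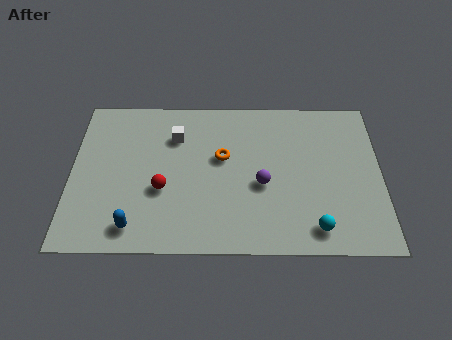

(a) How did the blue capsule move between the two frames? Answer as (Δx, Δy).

(0.2, -1.7)

The blue capsule was at about (2.4, 2.9) and moved to about (2.6, 1.2).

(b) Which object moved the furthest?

the red sphere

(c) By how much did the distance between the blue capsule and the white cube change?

+1.3

They were about 3.7 units apart before and 5.0 after — 1.3 units further apart.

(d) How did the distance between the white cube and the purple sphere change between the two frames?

-3.4

They were about 7.7 units apart before and 4.3 after — 3.4 units closer together.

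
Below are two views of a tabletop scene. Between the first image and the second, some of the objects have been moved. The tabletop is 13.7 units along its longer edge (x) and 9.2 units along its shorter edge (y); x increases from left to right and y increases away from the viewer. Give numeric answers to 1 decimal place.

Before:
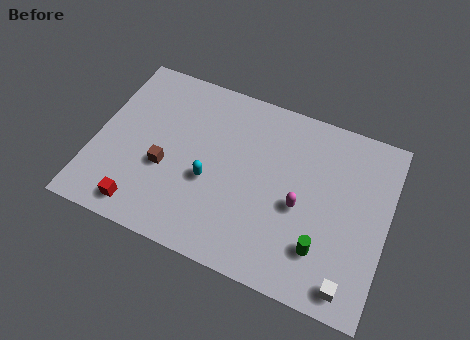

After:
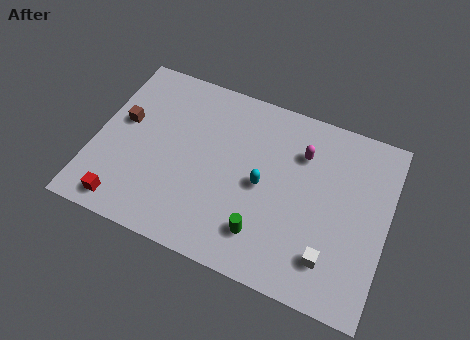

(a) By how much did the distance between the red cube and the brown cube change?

+1.7

They were about 2.5 units apart before and 4.2 after — 1.7 units further apart.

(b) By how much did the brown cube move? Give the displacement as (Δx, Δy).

(-2.2, 1.7)

The brown cube started near (3.4, 3.6) and ended near (1.2, 5.3).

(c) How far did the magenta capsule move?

2.7

The magenta capsule moved from about (9.7, 4.0) to (9.5, 6.7), a distance of √(0.2² + 2.7²) ≈ 2.7.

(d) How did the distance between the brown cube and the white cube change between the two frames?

+1.4

Before: roughly 9.2 units apart; after: 10.6. That's 1.4 units further apart.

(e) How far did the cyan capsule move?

2.5

The cyan capsule moved from about (5.5, 3.7) to (7.9, 4.4), a distance of √(2.4² + 0.7²) ≈ 2.5.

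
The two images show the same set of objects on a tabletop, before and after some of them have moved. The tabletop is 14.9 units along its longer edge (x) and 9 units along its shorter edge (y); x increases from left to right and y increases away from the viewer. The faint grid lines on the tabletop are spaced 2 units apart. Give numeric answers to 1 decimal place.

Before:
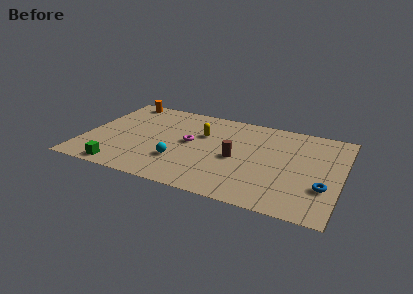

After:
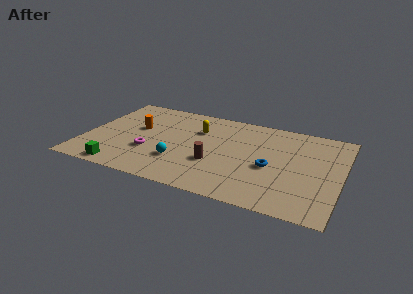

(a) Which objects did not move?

the cyan sphere and the green cube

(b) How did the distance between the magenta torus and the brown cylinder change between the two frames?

+0.9

They were about 2.9 units apart before and 3.8 after — 0.9 units further apart.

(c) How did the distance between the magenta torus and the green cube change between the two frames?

-2.7

They were about 5.3 units apart before and 2.6 after — 2.7 units closer together.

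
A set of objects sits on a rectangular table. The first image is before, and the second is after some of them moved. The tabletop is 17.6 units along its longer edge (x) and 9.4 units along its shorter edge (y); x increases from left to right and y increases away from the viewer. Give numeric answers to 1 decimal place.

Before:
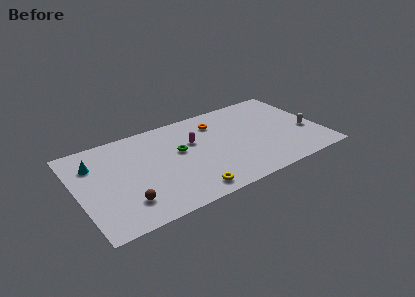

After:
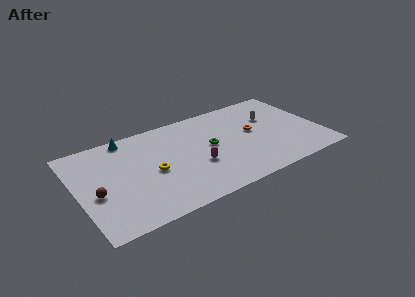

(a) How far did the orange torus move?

3.2

From (10.4, 7.3) to (12.8, 5.2), the orange torus covered √(2.4² + 2.1²) ≈ 3.2 units.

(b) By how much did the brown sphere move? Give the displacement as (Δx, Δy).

(-1.9, 1.7)

From the two frames, the brown sphere sits at roughly (3.1, 2.2) before and (1.2, 3.9) after.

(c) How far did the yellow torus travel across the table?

3.8

The yellow torus moved from about (7.5, 1.2) to (5.3, 4.3), a distance of √(2.2² + 3.1²) ≈ 3.8.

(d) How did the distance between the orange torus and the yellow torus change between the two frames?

+0.8

The distance was about 6.8 in the first image and 7.6 in the second, so they moved 0.8 units further apart.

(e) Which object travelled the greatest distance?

the yellow torus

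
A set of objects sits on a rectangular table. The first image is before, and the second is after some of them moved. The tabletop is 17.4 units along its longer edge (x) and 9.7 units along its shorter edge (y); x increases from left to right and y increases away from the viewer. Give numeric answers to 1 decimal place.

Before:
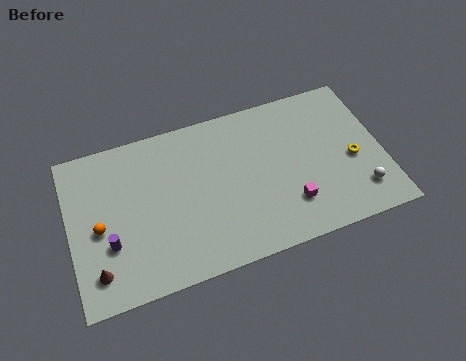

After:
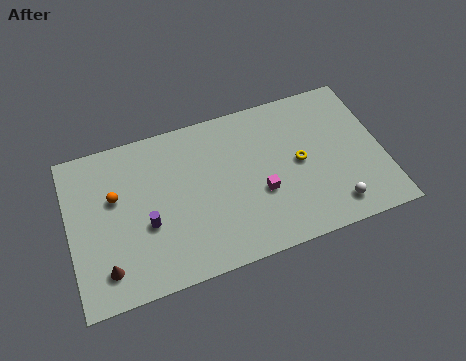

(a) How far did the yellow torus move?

3.0

The yellow torus moved from about (15.7, 4.2) to (12.8, 4.9), a distance of √(2.9² + 0.7²) ≈ 3.0.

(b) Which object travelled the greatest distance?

the yellow torus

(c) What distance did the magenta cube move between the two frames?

1.9

The magenta cube was near (12.0, 2.5) before and (10.5, 3.7) after, so it travelled √(1.5² + 1.2²) ≈ 1.9 units.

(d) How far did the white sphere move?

1.6

The white sphere moved from about (15.9, 2.1) to (14.4, 1.6), a distance of √(1.5² + 0.5²) ≈ 1.6.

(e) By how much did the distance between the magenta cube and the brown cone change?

-1.8

Before: roughly 10.7 units apart; after: 8.9. That's 1.8 units closer together.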